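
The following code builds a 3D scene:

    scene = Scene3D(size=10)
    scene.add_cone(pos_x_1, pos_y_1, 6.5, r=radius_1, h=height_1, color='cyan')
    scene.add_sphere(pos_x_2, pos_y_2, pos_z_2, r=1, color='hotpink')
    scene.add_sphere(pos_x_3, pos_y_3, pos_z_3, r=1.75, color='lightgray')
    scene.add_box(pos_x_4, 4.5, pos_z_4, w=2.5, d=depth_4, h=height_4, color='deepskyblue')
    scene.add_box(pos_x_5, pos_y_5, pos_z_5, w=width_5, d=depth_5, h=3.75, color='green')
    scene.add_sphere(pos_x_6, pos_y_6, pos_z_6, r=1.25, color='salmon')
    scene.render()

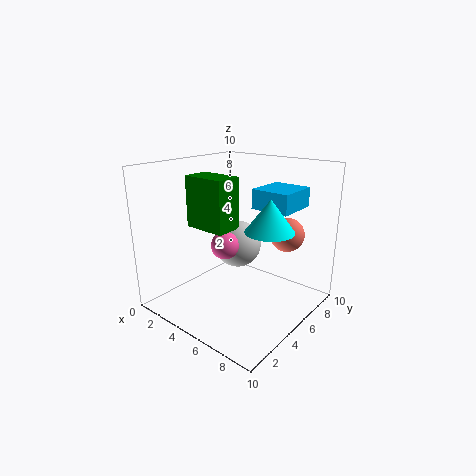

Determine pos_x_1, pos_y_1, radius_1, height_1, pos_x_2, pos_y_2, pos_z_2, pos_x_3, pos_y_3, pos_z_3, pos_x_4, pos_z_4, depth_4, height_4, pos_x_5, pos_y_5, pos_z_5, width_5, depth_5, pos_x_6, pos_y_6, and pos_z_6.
pos_x_1 = 8.25; pos_y_1 = 4; radius_1 = 1.5; height_1 = 2; pos_x_2 = 4; pos_y_2 = 4.75; pos_z_2 = 4.25; pos_x_3 = 3.75; pos_y_3 = 6.5; pos_z_3 = 3.75; pos_x_4 = 6.5; pos_z_4 = 7.5; depth_4 = 2.75; height_4 = 1.25; pos_x_5 = 1; pos_y_5 = 4; pos_z_5 = 5.25; width_5 = 3.25; depth_5 = 2; pos_x_6 = 7; pos_y_6 = 8.25; pos_z_6 = 4.75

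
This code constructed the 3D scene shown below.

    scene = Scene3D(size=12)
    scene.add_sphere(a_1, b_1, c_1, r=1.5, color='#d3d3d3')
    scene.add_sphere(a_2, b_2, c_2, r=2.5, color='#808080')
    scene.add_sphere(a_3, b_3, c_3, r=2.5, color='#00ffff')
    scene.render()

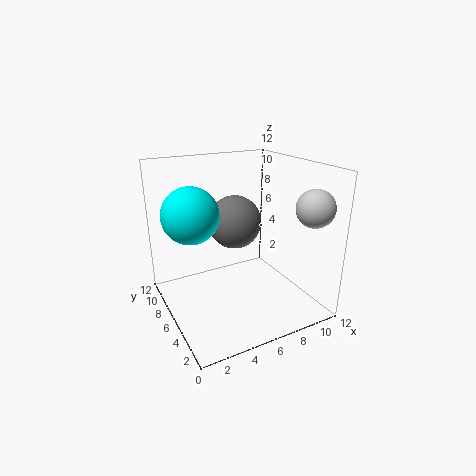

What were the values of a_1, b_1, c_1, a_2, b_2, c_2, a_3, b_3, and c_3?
a_1 = 10.5, b_1 = 2, c_1 = 9, a_2 = 7.5, b_2 = 9.5, c_2 = 6, a_3 = 3, b_3 = 9, c_3 = 7.5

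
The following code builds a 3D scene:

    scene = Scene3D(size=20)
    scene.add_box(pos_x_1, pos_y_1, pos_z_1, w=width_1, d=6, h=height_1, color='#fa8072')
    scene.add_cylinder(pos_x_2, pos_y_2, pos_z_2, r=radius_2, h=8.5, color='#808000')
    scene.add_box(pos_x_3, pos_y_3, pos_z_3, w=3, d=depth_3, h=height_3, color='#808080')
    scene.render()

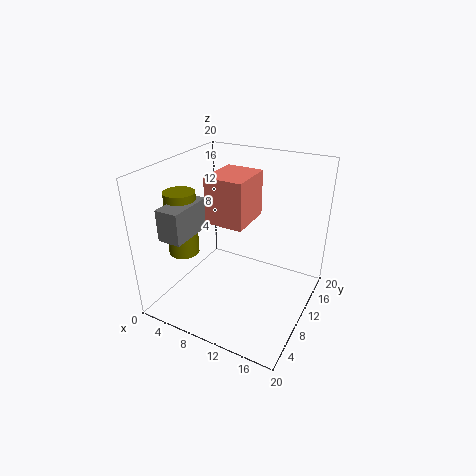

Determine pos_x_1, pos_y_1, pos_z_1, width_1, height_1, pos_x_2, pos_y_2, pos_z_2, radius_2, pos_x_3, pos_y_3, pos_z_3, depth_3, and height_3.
pos_x_1 = 7.5
pos_y_1 = 6
pos_z_1 = 13.5
width_1 = 5
height_1 = 6
pos_x_2 = 4.5
pos_y_2 = 5
pos_z_2 = 9
radius_2 = 2
pos_x_3 = 4
pos_y_3 = 1
pos_z_3 = 12.5
depth_3 = 6
height_3 = 4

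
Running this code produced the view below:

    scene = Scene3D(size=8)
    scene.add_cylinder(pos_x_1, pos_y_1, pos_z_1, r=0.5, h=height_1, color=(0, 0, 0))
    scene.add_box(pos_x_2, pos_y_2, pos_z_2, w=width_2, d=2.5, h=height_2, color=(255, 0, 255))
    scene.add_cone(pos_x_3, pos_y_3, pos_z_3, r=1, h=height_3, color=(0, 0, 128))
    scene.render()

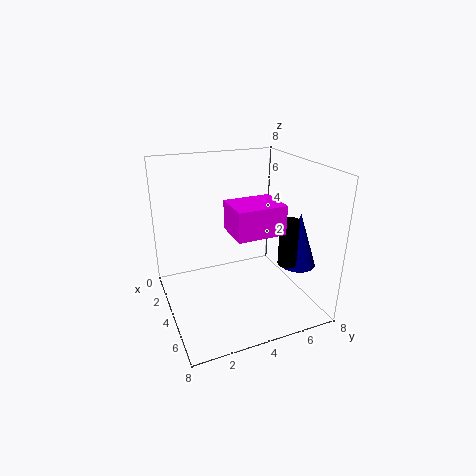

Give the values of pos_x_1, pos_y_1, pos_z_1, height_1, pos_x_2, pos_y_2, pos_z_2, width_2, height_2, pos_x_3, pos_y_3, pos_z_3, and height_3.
pos_x_1 = 6, pos_y_1 = 6, pos_z_1 = 3, height_1 = 2.5, pos_x_2 = 4.5, pos_y_2 = 3, pos_z_2 = 5, width_2 = 2, height_2 = 1.5, pos_x_3 = 5.5, pos_y_3 = 7, pos_z_3 = 2.5, height_3 = 3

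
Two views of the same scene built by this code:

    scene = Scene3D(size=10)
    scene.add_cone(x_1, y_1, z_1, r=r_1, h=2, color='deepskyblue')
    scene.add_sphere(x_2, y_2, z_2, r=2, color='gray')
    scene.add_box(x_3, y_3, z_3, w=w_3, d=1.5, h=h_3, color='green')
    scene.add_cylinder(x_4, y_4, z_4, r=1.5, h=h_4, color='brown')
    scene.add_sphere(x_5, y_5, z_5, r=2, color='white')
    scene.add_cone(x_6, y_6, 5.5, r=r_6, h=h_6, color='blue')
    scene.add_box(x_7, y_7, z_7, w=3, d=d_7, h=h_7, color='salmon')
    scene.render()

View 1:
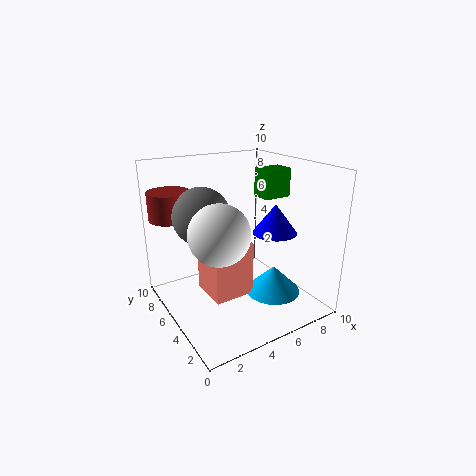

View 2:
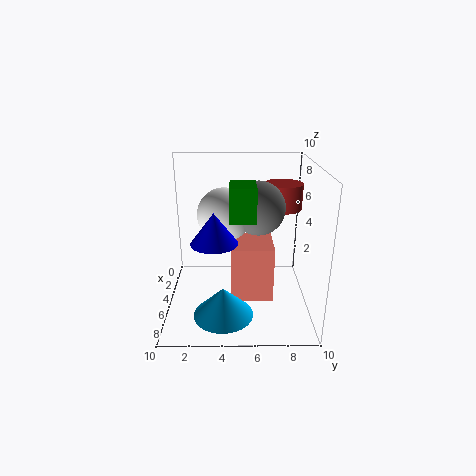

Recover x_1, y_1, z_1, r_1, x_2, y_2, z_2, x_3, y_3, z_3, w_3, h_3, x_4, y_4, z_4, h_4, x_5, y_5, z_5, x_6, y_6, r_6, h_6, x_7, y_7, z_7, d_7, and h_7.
x_1 = 7.5, y_1 = 4, z_1 = 0.5, r_1 = 2, x_2 = 3, y_2 = 6.5, z_2 = 6.5, x_3 = 7, y_3 = 4.5, z_3 = 7.5, w_3 = 2, h_3 = 2, x_4 = 1.5, y_4 = 8.5, z_4 = 6, h_4 = 2, x_5 = 3, y_5 = 4, z_5 = 6, x_6 = 7, y_6 = 3.5, r_6 = 1.5, h_6 = 2, x_7 = 3, y_7 = 4.5, z_7 = 0.5, d_7 = 3, h_7 = 4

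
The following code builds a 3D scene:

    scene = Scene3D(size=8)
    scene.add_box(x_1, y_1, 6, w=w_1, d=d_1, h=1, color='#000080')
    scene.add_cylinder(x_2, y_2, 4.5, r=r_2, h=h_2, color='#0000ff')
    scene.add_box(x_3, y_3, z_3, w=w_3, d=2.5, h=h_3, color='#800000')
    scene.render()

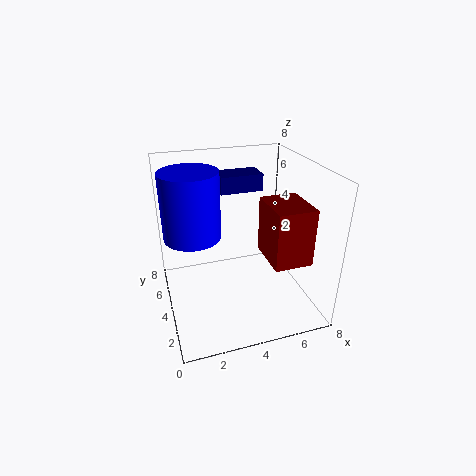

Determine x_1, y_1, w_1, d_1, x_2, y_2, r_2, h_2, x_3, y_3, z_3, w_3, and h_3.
x_1 = 3.5
y_1 = 5.5
w_1 = 2.5
d_1 = 1.5
x_2 = 1.5
y_2 = 4
r_2 = 1.5
h_2 = 3.5
x_3 = 5
y_3 = 1
z_3 = 3.5
w_3 = 2
h_3 = 3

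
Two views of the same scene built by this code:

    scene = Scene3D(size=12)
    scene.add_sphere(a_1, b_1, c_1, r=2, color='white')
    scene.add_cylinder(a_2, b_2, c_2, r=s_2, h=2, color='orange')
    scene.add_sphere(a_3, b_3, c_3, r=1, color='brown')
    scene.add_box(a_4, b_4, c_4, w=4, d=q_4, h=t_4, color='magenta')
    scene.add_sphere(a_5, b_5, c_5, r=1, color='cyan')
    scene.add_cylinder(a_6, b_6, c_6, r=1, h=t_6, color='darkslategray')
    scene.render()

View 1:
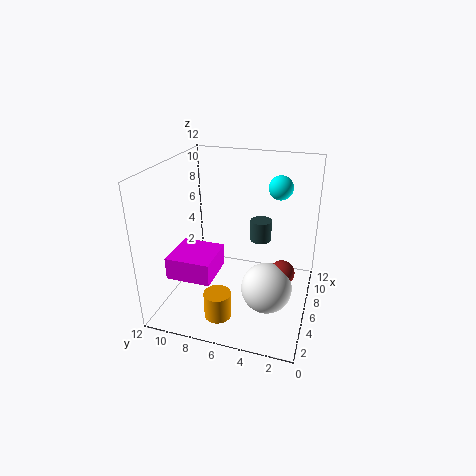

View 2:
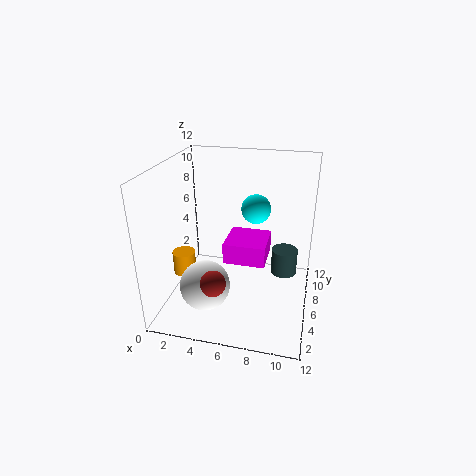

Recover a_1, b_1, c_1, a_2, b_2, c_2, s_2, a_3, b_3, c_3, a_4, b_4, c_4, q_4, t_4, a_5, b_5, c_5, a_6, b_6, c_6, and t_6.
a_1 = 4, b_1 = 3, c_1 = 3, a_2 = 1, b_2 = 6, c_2 = 2, s_2 = 1, a_3 = 5, b_3 = 2, c_3 = 4, a_4 = 4, b_4 = 8, c_4 = 2, q_4 = 4, t_4 = 2, a_5 = 8, b_5 = 3, c_5 = 10, a_6 = 10, b_6 = 5, c_6 = 4, t_6 = 2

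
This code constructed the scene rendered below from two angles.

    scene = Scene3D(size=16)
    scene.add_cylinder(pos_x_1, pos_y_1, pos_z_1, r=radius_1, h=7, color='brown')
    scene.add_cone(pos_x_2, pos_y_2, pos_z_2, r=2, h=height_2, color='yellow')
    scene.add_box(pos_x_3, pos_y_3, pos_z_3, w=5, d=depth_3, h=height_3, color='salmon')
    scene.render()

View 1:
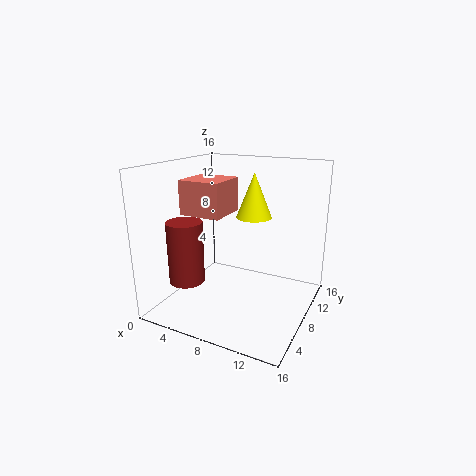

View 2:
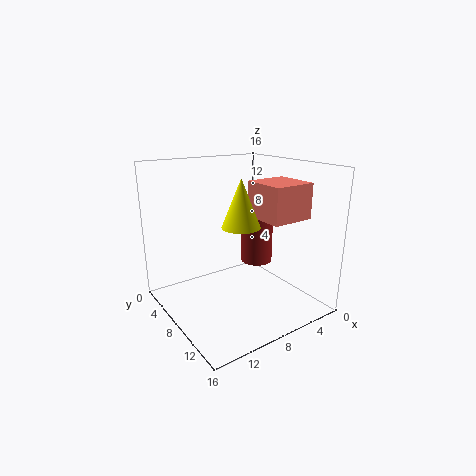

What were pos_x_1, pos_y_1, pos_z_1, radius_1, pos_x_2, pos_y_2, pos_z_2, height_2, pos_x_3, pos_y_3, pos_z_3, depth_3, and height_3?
pos_x_1 = 3, pos_y_1 = 5, pos_z_1 = 3, radius_1 = 2, pos_x_2 = 9, pos_y_2 = 10, pos_z_2 = 10, height_2 = 5, pos_x_3 = 1, pos_y_3 = 7, pos_z_3 = 10, depth_3 = 5, height_3 = 4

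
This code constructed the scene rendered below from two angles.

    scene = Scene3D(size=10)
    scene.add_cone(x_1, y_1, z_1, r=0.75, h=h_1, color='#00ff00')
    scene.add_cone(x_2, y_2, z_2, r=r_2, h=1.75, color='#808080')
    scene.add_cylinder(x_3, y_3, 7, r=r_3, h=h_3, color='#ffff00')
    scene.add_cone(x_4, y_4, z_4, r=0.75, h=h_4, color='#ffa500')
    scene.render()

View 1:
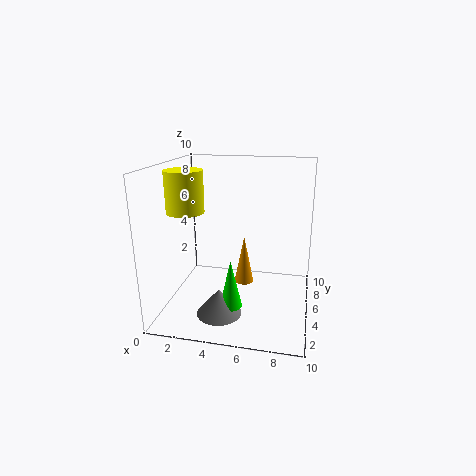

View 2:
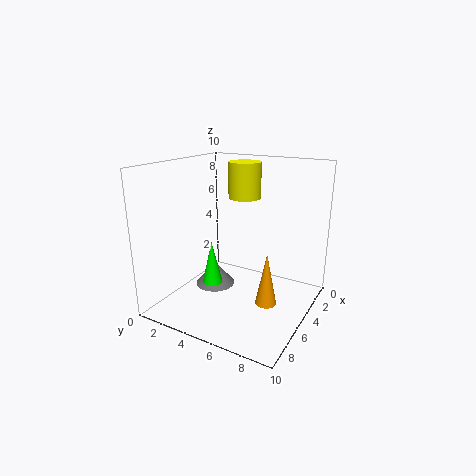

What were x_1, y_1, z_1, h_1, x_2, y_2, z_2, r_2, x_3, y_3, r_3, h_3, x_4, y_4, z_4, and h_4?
x_1 = 5; y_1 = 2.75; z_1 = 1; h_1 = 3.25; x_2 = 4.25; y_2 = 2.5; z_2 = 0.5; r_2 = 1.5; x_3 = 1.75; y_3 = 3.75; r_3 = 1.25; h_3 = 2.75; x_4 = 5; y_4 = 7.25; z_4 = 0.5; h_4 = 3.75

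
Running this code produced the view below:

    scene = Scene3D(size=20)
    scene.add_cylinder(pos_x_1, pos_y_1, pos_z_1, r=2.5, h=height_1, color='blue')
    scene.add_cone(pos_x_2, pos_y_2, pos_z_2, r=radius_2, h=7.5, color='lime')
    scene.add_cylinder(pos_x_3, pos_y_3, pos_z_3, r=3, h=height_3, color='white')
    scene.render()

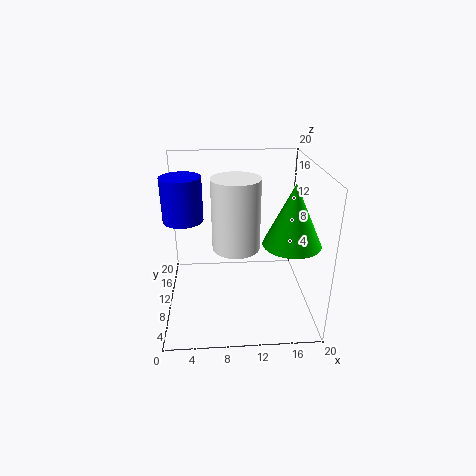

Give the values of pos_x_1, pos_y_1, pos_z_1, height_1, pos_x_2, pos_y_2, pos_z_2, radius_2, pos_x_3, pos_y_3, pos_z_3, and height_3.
pos_x_1 = 3, pos_y_1 = 7.5, pos_z_1 = 14, height_1 = 5.5, pos_x_2 = 16, pos_y_2 = 4, pos_z_2 = 12, radius_2 = 3.5, pos_x_3 = 9.5, pos_y_3 = 6.5, pos_z_3 = 10.5, height_3 = 9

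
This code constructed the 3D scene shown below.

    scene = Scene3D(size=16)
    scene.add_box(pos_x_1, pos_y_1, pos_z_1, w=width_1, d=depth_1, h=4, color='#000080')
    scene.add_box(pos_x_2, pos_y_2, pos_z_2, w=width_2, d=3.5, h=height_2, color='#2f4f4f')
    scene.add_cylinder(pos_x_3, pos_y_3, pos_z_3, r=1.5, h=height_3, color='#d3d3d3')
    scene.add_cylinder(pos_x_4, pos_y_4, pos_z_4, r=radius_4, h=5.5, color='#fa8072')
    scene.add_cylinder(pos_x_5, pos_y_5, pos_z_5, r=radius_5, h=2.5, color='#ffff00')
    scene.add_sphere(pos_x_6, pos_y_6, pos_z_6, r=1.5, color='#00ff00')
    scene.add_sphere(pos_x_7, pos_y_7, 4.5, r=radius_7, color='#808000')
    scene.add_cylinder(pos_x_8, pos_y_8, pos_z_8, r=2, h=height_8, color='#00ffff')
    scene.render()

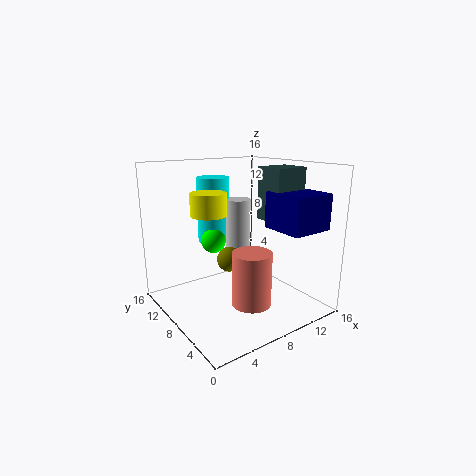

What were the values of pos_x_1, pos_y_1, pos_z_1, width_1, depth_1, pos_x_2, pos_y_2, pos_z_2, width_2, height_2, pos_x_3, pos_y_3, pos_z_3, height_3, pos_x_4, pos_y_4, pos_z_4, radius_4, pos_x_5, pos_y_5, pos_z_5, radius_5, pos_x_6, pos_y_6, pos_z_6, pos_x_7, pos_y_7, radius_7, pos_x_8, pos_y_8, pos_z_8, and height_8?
pos_x_1 = 11
pos_y_1 = 2
pos_z_1 = 9
width_1 = 5
depth_1 = 5
pos_x_2 = 11.5
pos_y_2 = 5.5
pos_z_2 = 9.5
width_2 = 4
height_2 = 6
pos_x_3 = 10.5
pos_y_3 = 11.5
pos_z_3 = 5.5
height_3 = 6
pos_x_4 = 6.5
pos_y_4 = 3.5
pos_z_4 = 2.5
radius_4 = 2
pos_x_5 = 5.5
pos_y_5 = 10
pos_z_5 = 10.5
radius_5 = 2
pos_x_6 = 7.5
pos_y_6 = 12.5
pos_z_6 = 6.5
pos_x_7 = 8.5
pos_y_7 = 10.5
radius_7 = 1.5
pos_x_8 = 8.5
pos_y_8 = 14
pos_z_8 = 6
height_8 = 8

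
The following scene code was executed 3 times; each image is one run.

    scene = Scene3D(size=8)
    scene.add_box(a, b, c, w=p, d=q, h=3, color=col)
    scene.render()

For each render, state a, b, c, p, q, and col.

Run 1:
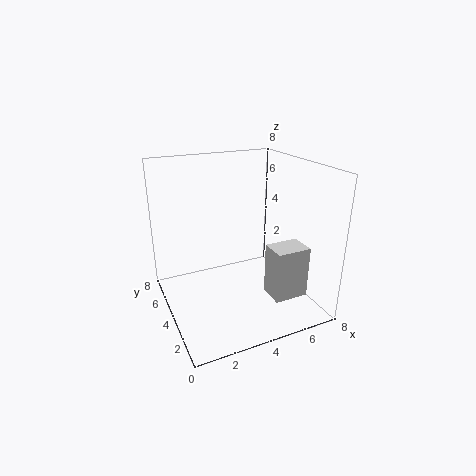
a = 5.5
b = 2
c = 0.5
p = 2
q = 1.5
col = 'lightgray'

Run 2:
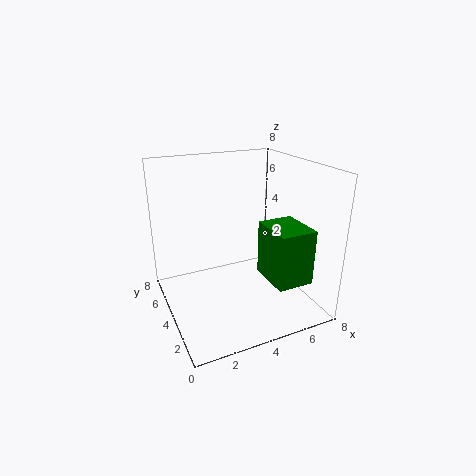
a = 5
b = 1
c = 2
p = 2
q = 2.5
col = 'green'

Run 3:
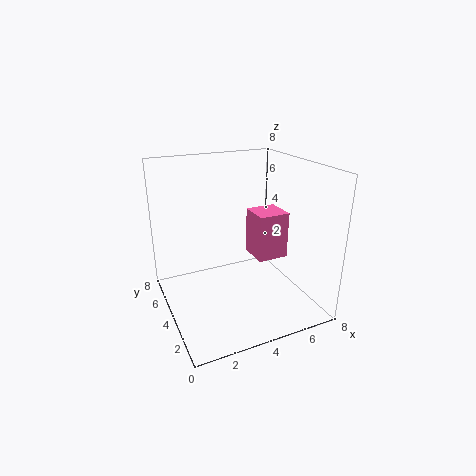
a = 6
b = 5
c = 1.5
p = 2
q = 2
col = 'hotpink'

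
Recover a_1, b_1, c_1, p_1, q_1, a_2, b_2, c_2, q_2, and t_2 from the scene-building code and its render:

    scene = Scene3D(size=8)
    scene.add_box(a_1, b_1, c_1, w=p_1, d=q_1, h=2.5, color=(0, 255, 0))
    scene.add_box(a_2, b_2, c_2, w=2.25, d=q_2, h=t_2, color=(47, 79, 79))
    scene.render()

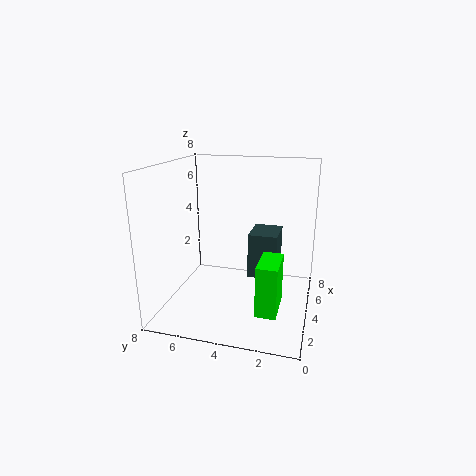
a_1 = 0.5; b_1 = 1.25; c_1 = 1.5; p_1 = 2; q_1 = 1; a_2 = 5.25; b_2 = 2; c_2 = 1; q_2 = 1.75; t_2 = 2.75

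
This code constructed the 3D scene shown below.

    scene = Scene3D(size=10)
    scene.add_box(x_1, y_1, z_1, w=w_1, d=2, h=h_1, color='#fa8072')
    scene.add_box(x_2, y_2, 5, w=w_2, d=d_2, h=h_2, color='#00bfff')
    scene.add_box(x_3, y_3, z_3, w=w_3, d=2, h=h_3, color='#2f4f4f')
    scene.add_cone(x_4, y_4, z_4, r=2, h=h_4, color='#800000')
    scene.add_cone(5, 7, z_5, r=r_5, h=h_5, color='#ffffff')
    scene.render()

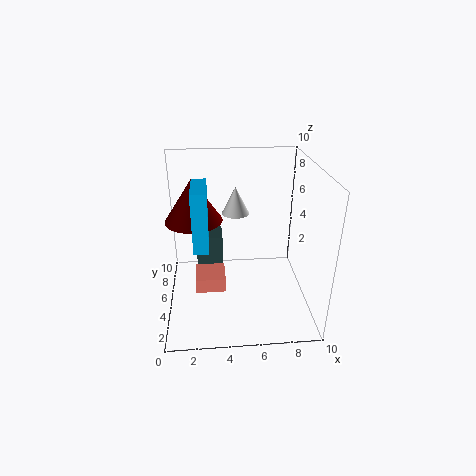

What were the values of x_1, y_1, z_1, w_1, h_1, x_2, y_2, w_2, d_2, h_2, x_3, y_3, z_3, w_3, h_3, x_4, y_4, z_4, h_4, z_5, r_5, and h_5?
x_1 = 2; y_1 = 3; z_1 = 2; w_1 = 2; h_1 = 1; x_2 = 2; y_2 = 3; w_2 = 1; d_2 = 3; h_2 = 4; x_3 = 2; y_3 = 7; z_3 = 1; w_3 = 2; h_3 = 3; x_4 = 2; y_4 = 6; z_4 = 6; h_4 = 3; z_5 = 6; r_5 = 1; h_5 = 2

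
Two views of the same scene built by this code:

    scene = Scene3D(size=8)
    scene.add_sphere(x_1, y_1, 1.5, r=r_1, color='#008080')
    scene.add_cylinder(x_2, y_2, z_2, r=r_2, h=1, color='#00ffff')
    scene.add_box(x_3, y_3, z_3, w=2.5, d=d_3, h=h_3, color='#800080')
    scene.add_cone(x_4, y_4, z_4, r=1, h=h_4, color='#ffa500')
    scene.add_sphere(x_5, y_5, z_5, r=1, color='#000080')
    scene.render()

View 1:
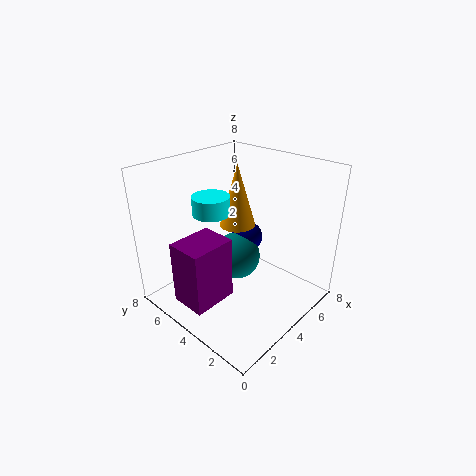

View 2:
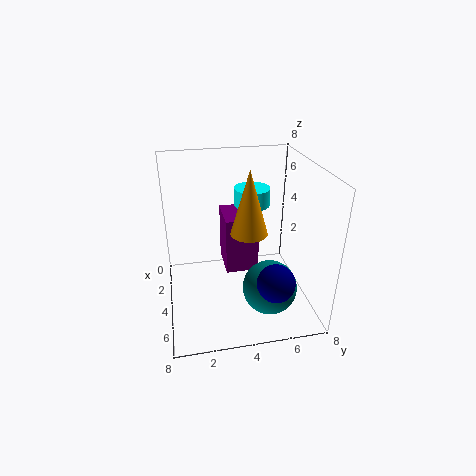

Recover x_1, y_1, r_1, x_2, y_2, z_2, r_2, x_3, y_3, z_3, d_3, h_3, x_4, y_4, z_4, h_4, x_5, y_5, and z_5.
x_1 = 5.5
y_1 = 5.5
r_1 = 1.5
x_2 = 3
y_2 = 5
z_2 = 5.5
r_2 = 1
x_3 = 0.5
y_3 = 3.5
z_3 = 1
d_3 = 2
h_3 = 3.5
x_4 = 4.5
y_4 = 4.5
z_4 = 4.5
h_4 = 3.5
x_5 = 6.5
y_5 = 5.5
z_5 = 2.5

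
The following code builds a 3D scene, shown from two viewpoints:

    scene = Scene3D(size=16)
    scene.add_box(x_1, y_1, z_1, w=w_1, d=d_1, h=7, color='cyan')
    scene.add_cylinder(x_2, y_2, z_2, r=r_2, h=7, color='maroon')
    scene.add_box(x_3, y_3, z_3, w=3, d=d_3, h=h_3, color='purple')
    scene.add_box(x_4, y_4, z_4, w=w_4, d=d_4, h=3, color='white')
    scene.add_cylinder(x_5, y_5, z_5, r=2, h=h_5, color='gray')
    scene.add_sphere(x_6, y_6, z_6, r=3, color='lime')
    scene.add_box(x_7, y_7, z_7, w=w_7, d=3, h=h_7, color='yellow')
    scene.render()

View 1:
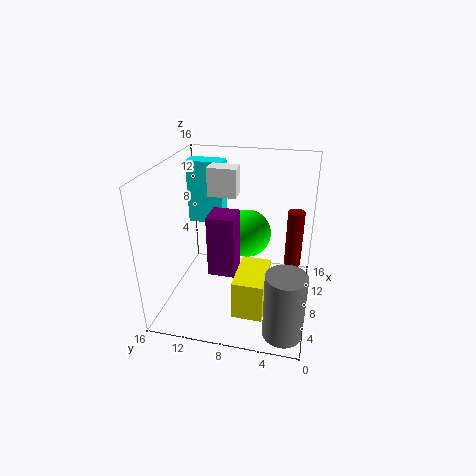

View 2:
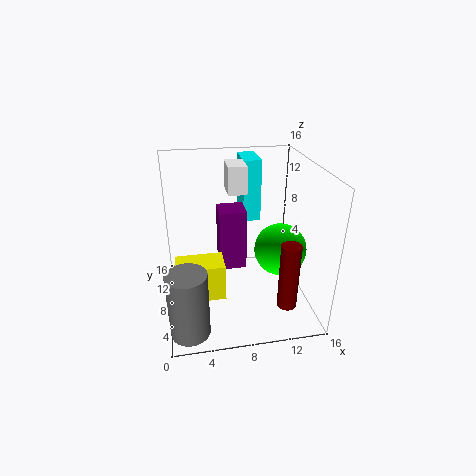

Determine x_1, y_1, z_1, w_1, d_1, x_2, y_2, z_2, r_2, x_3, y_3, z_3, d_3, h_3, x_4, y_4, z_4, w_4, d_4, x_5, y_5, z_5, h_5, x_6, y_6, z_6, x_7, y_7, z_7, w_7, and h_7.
x_1 = 9, y_1 = 10, z_1 = 9, w_1 = 2, d_1 = 4, x_2 = 12, y_2 = 2, z_2 = 3, r_2 = 1, x_3 = 6, y_3 = 8, z_3 = 4, d_3 = 3, h_3 = 7, x_4 = 7, y_4 = 8, z_4 = 13, w_4 = 2, d_4 = 3, x_5 = 2, y_5 = 2, z_5 = 1, h_5 = 7, x_6 = 13, y_6 = 8, z_6 = 6, x_7 = 1, y_7 = 4, z_7 = 3, w_7 = 5, h_7 = 4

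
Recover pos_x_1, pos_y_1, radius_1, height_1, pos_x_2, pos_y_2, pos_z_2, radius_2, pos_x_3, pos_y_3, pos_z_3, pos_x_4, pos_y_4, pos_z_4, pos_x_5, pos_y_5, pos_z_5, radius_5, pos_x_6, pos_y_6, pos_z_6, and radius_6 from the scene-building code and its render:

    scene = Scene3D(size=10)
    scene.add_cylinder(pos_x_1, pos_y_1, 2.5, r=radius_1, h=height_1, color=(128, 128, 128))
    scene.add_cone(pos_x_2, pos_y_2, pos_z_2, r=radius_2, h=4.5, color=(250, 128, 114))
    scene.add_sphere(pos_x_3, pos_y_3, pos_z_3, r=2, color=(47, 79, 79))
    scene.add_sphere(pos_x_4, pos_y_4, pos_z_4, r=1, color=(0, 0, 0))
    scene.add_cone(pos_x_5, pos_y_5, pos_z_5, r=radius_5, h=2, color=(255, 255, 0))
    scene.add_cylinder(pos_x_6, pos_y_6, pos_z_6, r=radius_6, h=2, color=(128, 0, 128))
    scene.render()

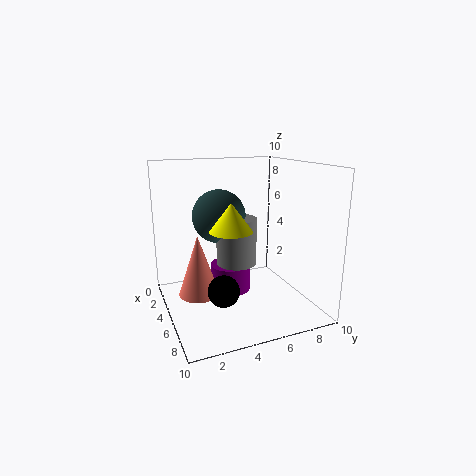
pos_x_1 = 3.5
pos_y_1 = 5.5
radius_1 = 1.5
height_1 = 3.5
pos_x_2 = 3.5
pos_y_2 = 2.5
pos_z_2 = 0.5
radius_2 = 1.5
pos_x_3 = 2.5
pos_y_3 = 4.5
pos_z_3 = 6
pos_x_4 = 7.5
pos_y_4 = 3
pos_z_4 = 2.5
pos_x_5 = 5
pos_y_5 = 4.5
pos_z_5 = 5.5
radius_5 = 1.5
pos_x_6 = 3.5
pos_y_6 = 5
pos_z_6 = 0.5
radius_6 = 1.5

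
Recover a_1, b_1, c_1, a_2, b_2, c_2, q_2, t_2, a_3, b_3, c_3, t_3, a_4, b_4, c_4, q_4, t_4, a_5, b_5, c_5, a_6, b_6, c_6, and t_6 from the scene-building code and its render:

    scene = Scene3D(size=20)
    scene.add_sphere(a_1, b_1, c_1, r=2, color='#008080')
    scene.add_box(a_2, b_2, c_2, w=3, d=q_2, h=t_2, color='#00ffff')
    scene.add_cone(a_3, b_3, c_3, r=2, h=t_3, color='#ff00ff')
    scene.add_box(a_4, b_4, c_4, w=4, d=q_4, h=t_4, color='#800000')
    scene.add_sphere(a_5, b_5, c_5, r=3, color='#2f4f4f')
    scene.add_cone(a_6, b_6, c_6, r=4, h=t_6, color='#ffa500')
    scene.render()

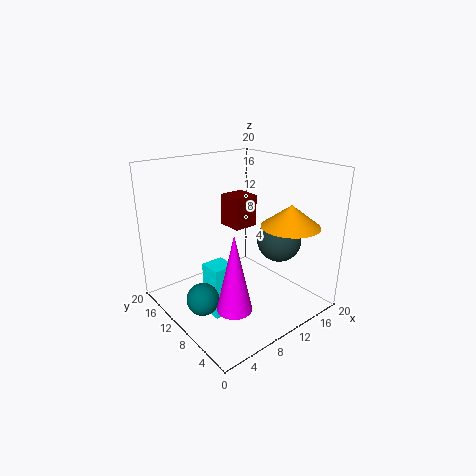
a_1 = 2
b_1 = 7
c_1 = 5
a_2 = 4
b_2 = 7
c_2 = 1
q_2 = 3
t_2 = 7
a_3 = 3
b_3 = 2
c_3 = 6
t_3 = 9
a_4 = 13
b_4 = 14
c_4 = 9
q_4 = 4
t_4 = 5
a_5 = 14
b_5 = 6
c_5 = 10
a_6 = 15
b_6 = 5
c_6 = 12
t_6 = 3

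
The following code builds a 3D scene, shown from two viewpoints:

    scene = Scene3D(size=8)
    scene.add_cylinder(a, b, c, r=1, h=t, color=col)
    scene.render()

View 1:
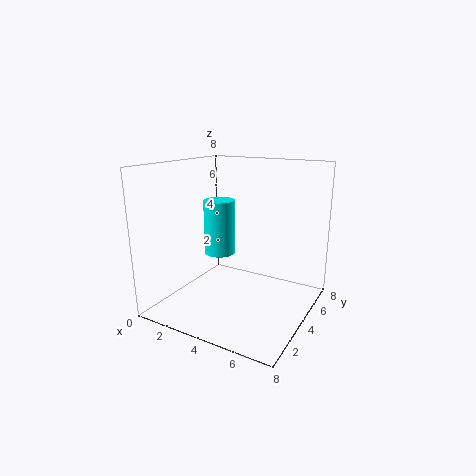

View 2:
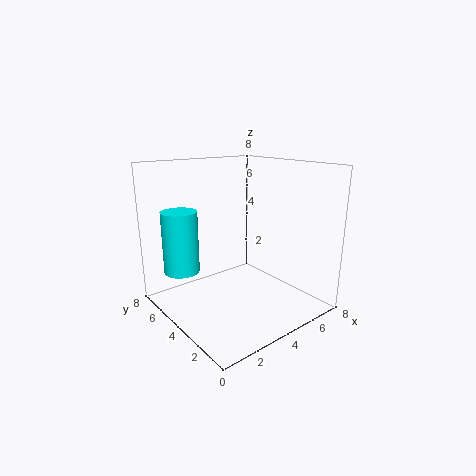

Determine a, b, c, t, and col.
a = 1.5
b = 6
c = 2
t = 3.5
col = 'cyan'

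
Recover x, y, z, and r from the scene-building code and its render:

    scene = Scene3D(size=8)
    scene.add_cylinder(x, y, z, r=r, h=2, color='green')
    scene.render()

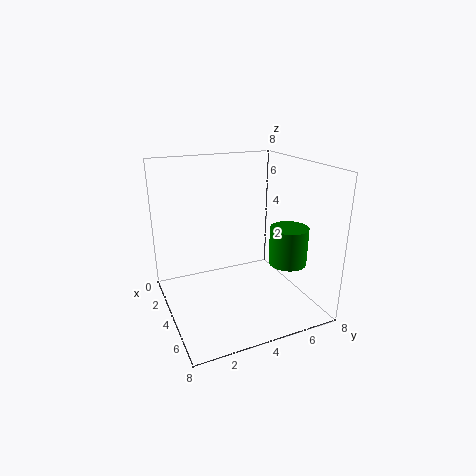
x = 6
y = 6
z = 3
r = 1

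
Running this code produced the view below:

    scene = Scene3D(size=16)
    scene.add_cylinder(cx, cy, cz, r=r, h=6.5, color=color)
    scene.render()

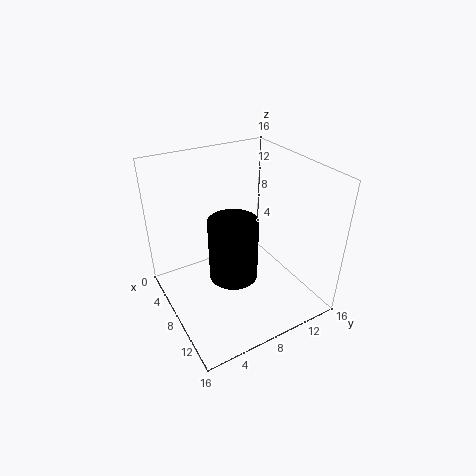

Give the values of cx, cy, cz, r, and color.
cx = 10.5
cy = 6
cz = 5.5
r = 2.5
color = 'black'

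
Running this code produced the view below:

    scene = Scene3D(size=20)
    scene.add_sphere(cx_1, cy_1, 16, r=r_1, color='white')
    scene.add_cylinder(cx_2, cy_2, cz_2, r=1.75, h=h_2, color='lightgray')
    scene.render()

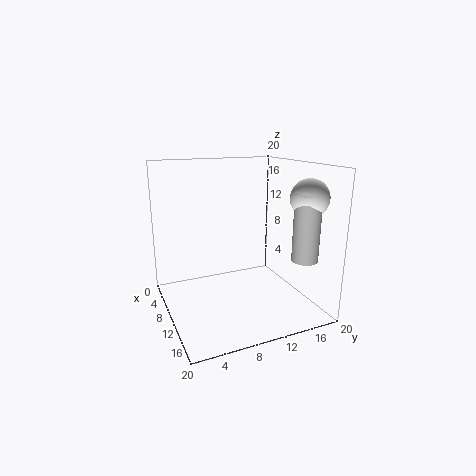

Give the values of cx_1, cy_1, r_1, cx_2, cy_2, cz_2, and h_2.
cx_1 = 15.5, cy_1 = 17.5, r_1 = 2.5, cx_2 = 16, cy_2 = 17, cz_2 = 7.75, h_2 = 9.25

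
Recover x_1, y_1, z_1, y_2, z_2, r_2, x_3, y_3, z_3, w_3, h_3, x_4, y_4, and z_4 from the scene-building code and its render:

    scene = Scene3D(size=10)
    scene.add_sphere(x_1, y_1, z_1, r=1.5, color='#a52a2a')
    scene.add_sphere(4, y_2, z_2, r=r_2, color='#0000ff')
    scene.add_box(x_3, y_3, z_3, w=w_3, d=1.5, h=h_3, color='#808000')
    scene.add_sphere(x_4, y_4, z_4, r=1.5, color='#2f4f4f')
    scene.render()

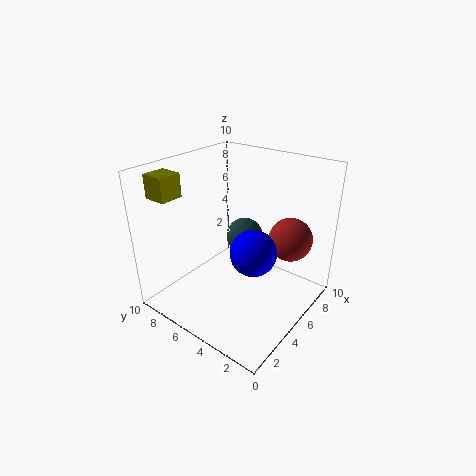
x_1 = 7, y_1 = 2, z_1 = 5, y_2 = 3, z_2 = 5, r_2 = 1.5, x_3 = 0.5, y_3 = 7, z_3 = 8.5, w_3 = 1.5, h_3 = 1.5, x_4 = 8.5, y_4 = 7, z_4 = 3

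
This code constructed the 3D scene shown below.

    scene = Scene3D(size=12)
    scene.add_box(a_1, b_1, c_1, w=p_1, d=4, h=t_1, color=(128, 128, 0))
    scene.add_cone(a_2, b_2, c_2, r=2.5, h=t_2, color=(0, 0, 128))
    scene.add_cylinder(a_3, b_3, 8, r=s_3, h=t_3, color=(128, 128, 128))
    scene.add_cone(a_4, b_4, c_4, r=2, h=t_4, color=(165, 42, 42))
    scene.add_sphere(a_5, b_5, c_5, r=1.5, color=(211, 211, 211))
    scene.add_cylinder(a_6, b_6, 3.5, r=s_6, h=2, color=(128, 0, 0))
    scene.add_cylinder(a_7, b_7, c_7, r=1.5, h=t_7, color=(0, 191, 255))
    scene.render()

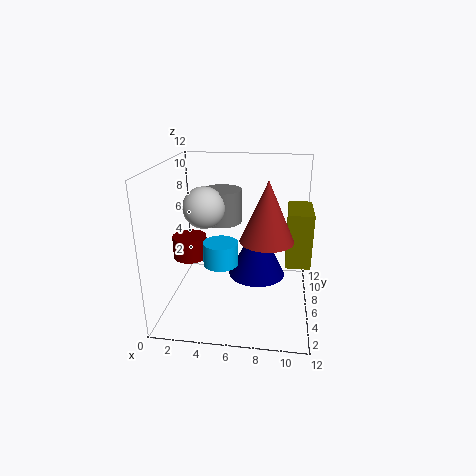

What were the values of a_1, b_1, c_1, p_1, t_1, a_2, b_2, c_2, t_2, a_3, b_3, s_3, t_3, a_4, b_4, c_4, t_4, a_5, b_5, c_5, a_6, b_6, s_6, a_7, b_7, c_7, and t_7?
a_1 = 10; b_1 = 5; c_1 = 4; p_1 = 2; t_1 = 4.5; a_2 = 7.5; b_2 = 7.5; c_2 = 2; t_2 = 5; a_3 = 5; b_3 = 4.5; s_3 = 1.5; t_3 = 2.5; a_4 = 8.5; b_4 = 3.5; c_4 = 7; t_4 = 4.5; a_5 = 4; b_5 = 3; c_5 = 9.5; a_6 = 1.5; b_6 = 7; s_6 = 1.5; a_7 = 4.5; b_7 = 6; c_7 = 3.5; t_7 = 2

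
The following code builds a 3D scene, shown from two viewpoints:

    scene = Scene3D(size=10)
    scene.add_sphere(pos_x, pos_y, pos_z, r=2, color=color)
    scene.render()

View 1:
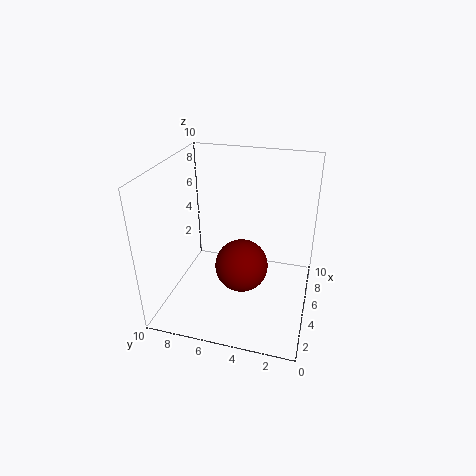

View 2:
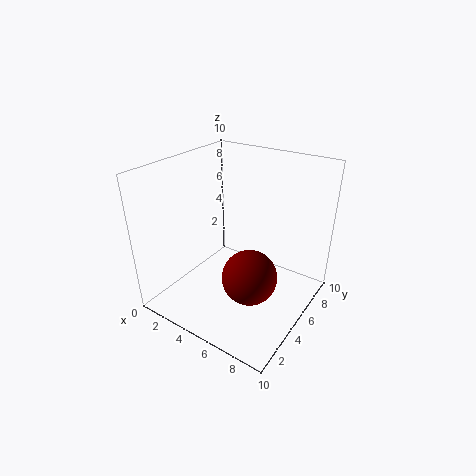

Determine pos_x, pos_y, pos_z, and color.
pos_x = 6, pos_y = 5, pos_z = 2, color = 'maroon'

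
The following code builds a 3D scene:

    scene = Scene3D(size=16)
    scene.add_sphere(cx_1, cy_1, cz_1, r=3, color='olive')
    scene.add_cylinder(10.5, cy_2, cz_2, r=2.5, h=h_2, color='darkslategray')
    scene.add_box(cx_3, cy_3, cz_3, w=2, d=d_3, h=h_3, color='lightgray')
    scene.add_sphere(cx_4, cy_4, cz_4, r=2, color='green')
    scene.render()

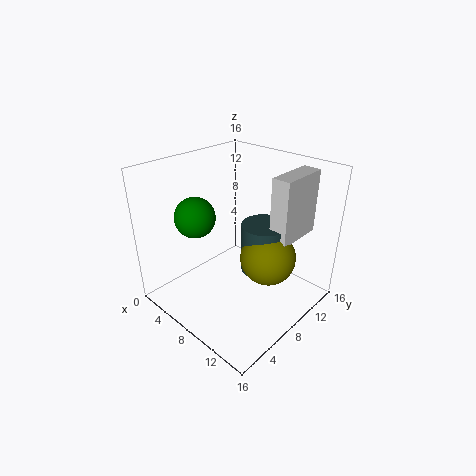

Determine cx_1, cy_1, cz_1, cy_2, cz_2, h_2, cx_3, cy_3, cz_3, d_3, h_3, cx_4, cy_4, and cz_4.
cx_1 = 11.5; cy_1 = 9; cz_1 = 6.5; cy_2 = 9.5; cz_2 = 4.5; h_2 = 5.5; cx_3 = 11.5; cy_3 = 9; cz_3 = 8.5; d_3 = 5.5; h_3 = 7; cx_4 = 7; cy_4 = 3; cz_4 = 12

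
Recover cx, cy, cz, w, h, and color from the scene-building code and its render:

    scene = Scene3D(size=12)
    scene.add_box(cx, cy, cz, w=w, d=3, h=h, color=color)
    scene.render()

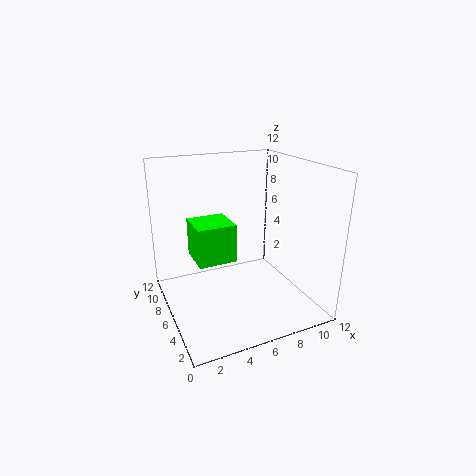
cx = 2; cy = 4; cz = 5; w = 3; h = 3; color = 'lime'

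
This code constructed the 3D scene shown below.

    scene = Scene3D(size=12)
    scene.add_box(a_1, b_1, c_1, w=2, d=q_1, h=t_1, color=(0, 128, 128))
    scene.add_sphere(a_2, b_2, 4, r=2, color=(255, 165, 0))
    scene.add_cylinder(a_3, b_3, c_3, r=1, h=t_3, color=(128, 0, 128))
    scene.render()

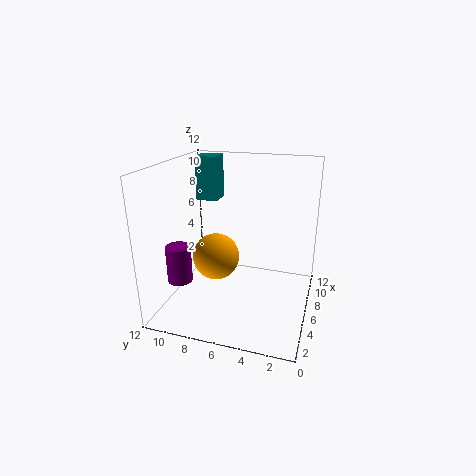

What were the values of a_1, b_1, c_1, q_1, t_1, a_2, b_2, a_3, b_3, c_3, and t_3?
a_1 = 9
b_1 = 9
c_1 = 8
q_1 = 2
t_1 = 4
a_2 = 6
b_2 = 8
a_3 = 3
b_3 = 10
c_3 = 3
t_3 = 3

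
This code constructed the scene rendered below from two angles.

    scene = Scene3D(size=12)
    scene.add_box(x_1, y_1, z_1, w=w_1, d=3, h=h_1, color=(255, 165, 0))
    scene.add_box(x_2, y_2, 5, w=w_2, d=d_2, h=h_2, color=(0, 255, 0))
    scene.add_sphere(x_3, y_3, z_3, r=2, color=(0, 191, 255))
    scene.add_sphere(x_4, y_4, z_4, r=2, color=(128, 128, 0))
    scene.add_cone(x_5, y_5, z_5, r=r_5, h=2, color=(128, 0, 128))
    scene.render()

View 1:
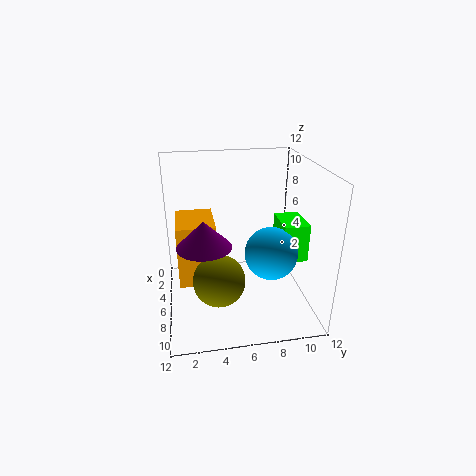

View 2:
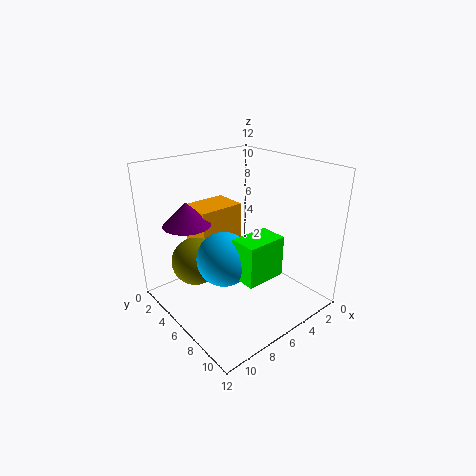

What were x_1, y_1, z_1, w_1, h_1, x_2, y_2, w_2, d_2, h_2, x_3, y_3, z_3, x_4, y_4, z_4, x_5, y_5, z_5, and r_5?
x_1 = 4; y_1 = 1; z_1 = 3; w_1 = 4; h_1 = 5; x_2 = 6; y_2 = 9; w_2 = 3; d_2 = 2; h_2 = 3; x_3 = 9; y_3 = 8; z_3 = 6; x_4 = 9; y_4 = 4; z_4 = 4; x_5 = 9; y_5 = 3; z_5 = 7; r_5 = 2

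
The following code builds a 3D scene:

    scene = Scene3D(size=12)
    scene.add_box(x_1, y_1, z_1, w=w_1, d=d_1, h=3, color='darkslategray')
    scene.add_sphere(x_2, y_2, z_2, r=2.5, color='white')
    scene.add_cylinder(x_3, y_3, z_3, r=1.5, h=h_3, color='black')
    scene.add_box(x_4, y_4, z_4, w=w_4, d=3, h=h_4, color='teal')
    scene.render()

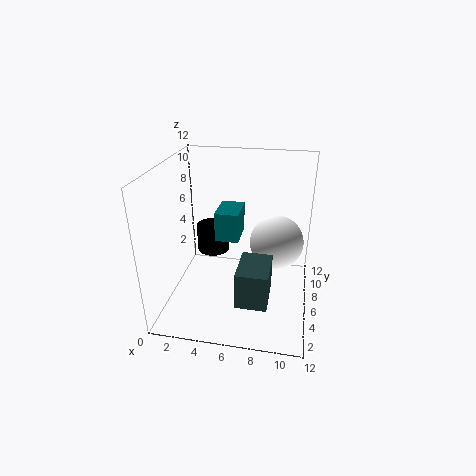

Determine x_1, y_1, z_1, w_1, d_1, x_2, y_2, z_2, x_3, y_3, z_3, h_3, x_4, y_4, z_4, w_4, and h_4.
x_1 = 6.5; y_1 = 2; z_1 = 2; w_1 = 2.5; d_1 = 3.5; x_2 = 9; y_2 = 9.5; z_2 = 4; x_3 = 3; y_3 = 9; z_3 = 3; h_3 = 2.5; x_4 = 4; y_4 = 6; z_4 = 5.5; w_4 = 2; h_4 = 2.5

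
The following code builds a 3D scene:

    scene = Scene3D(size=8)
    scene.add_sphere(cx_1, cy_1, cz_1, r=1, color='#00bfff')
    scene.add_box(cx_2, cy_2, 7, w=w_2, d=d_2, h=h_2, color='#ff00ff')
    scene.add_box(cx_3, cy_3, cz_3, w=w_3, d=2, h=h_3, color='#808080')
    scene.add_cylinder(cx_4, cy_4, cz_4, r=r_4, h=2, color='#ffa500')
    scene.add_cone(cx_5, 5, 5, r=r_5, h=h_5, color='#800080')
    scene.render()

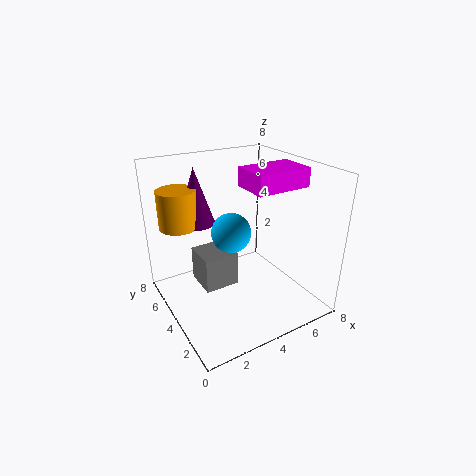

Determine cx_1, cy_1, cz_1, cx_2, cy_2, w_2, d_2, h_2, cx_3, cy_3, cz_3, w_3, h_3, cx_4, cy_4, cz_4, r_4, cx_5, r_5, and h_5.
cx_1 = 3; cy_1 = 3; cz_1 = 5; cx_2 = 4; cy_2 = 2; w_2 = 3; d_2 = 2; h_2 = 1; cx_3 = 2; cy_3 = 4; cz_3 = 1; w_3 = 2; h_3 = 2; cx_4 = 1; cy_4 = 5; cz_4 = 5; r_4 = 1; cx_5 = 2; r_5 = 1; h_5 = 3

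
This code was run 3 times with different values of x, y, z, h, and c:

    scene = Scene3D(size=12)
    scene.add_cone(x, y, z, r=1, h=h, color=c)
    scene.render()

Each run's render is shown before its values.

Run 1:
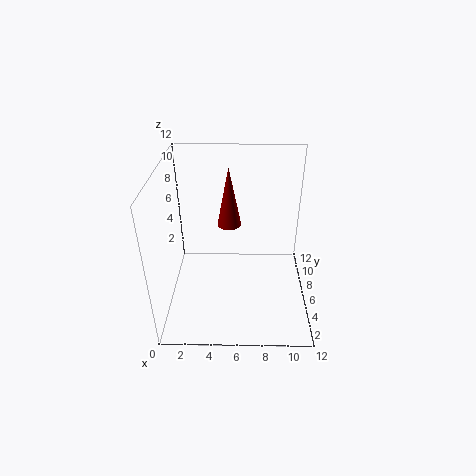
x = 5.25; y = 7; z = 6.75; h = 5; c = 'maroon'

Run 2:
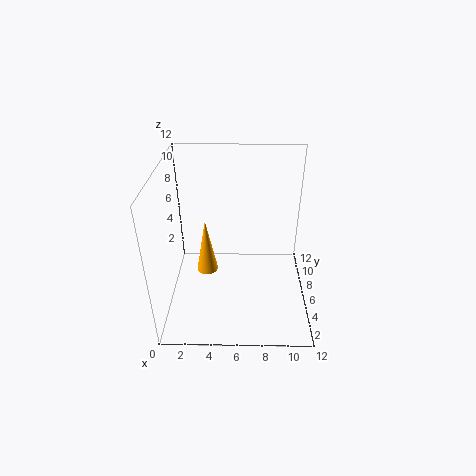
x = 3; y = 8.25; z = 1; h = 5.25; c = 'orange'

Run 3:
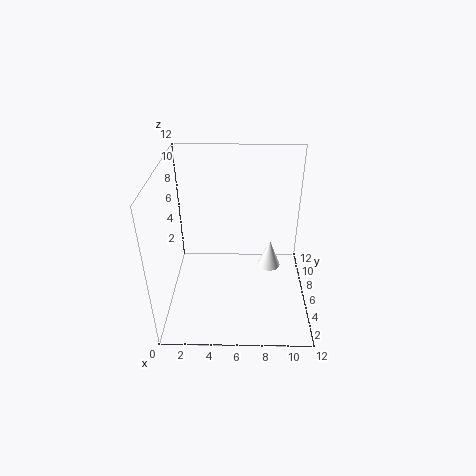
x = 8.75; y = 6.75; z = 2.75; h = 2.5; c = 'white'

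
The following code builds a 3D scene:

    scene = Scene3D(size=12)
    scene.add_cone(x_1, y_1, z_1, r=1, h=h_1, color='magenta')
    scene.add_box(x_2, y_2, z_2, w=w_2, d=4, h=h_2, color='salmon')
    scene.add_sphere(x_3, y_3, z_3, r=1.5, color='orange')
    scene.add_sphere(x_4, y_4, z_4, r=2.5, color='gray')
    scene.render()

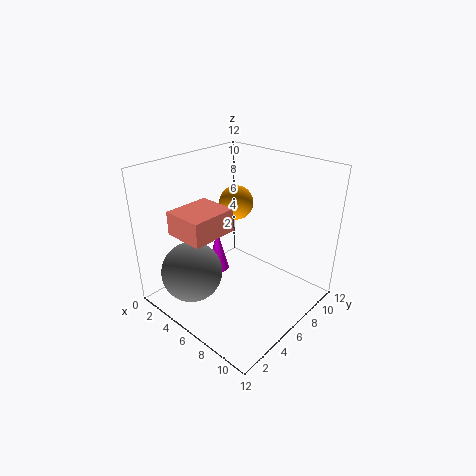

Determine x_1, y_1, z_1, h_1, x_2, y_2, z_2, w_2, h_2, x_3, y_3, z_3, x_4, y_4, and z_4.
x_1 = 3
y_1 = 6.5
z_1 = 1.5
h_1 = 4
x_2 = 2
y_2 = 2
z_2 = 6.5
w_2 = 3.5
h_2 = 2
x_3 = 4
y_3 = 8
z_3 = 8
x_4 = 4
y_4 = 2.5
z_4 = 3.5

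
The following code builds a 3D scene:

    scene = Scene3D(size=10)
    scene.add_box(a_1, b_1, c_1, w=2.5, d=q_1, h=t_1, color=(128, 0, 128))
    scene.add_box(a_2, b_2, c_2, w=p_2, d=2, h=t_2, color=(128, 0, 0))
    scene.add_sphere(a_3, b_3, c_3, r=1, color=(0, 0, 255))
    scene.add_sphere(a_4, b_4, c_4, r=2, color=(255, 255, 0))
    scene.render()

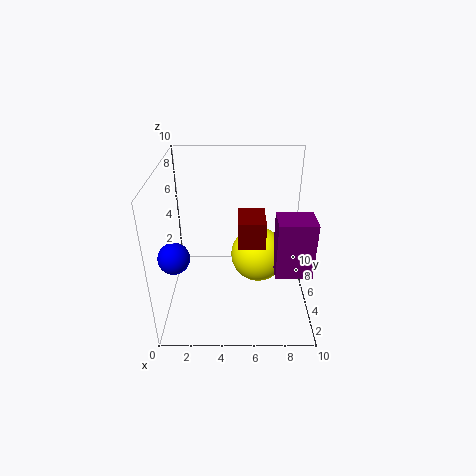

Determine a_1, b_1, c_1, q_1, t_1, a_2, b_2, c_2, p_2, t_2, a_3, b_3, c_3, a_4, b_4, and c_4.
a_1 = 7.5; b_1 = 3; c_1 = 3; q_1 = 2; t_1 = 4; a_2 = 5; b_2 = 0.5; c_2 = 7; p_2 = 1.5; t_2 = 1.5; a_3 = 1; b_3 = 2.5; c_3 = 5; a_4 = 6.5; b_4 = 6; c_4 = 3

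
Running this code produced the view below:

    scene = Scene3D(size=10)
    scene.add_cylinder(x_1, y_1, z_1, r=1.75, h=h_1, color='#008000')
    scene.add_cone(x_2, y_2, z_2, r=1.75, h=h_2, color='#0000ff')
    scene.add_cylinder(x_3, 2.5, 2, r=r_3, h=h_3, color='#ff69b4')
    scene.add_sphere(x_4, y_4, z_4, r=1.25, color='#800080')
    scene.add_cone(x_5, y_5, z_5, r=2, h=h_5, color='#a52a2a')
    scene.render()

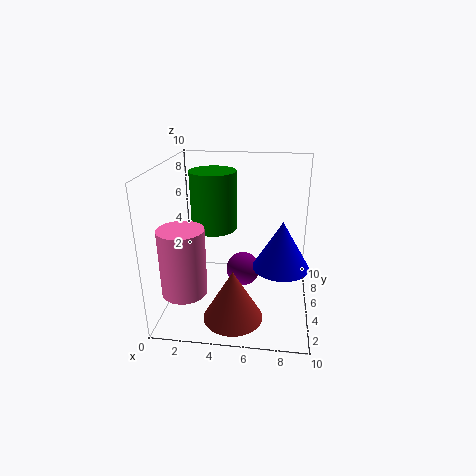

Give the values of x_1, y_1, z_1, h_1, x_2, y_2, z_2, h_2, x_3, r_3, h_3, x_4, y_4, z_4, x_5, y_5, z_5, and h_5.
x_1 = 2.75; y_1 = 7.75; z_1 = 4.5; h_1 = 4.5; x_2 = 8; y_2 = 2.75; z_2 = 4.25; h_2 = 3; x_3 = 1.75; r_3 = 1.5; h_3 = 4.5; x_4 = 5.25; y_4 = 6; z_4 = 2; x_5 = 5; y_5 = 2.5; z_5 = 0.25; h_5 = 3.5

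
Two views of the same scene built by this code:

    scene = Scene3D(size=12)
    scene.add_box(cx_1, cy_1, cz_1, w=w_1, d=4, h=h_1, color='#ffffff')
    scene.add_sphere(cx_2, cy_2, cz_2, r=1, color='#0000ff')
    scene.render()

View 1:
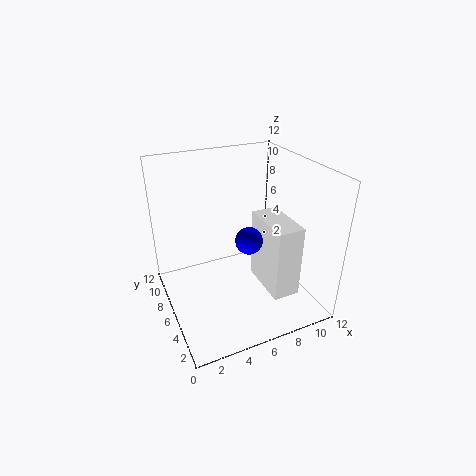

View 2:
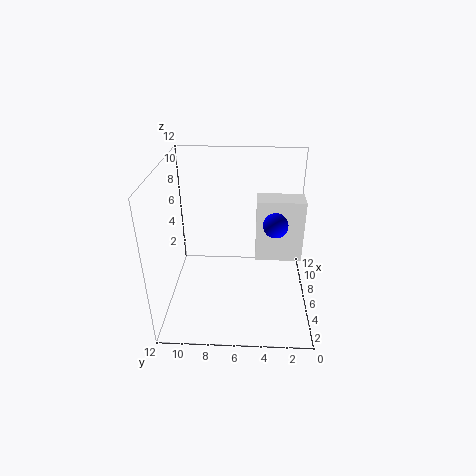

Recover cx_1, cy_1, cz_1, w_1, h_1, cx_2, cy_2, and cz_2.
cx_1 = 6.5; cy_1 = 0.5; cz_1 = 3.5; w_1 = 2; h_1 = 5.5; cx_2 = 5.5; cy_2 = 3; cz_2 = 7.5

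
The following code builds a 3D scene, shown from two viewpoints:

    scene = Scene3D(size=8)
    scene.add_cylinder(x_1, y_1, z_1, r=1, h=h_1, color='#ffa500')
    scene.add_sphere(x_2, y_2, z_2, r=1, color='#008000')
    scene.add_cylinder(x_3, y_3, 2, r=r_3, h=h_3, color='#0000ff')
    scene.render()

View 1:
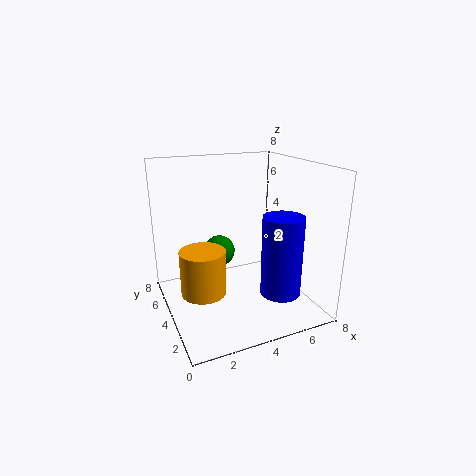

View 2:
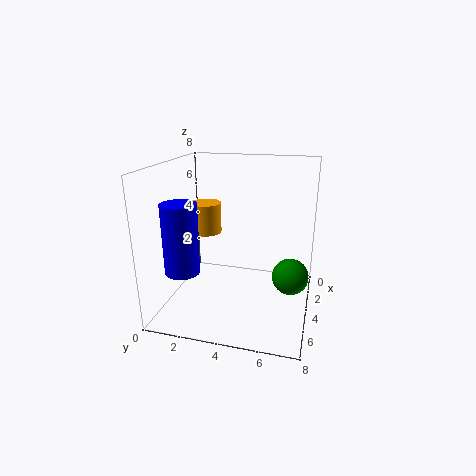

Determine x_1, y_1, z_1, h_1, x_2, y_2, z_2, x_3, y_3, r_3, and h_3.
x_1 = 1; y_1 = 1; z_1 = 3; h_1 = 2; x_2 = 4; y_2 = 7; z_2 = 2; x_3 = 5; y_3 = 1; r_3 = 1; h_3 = 4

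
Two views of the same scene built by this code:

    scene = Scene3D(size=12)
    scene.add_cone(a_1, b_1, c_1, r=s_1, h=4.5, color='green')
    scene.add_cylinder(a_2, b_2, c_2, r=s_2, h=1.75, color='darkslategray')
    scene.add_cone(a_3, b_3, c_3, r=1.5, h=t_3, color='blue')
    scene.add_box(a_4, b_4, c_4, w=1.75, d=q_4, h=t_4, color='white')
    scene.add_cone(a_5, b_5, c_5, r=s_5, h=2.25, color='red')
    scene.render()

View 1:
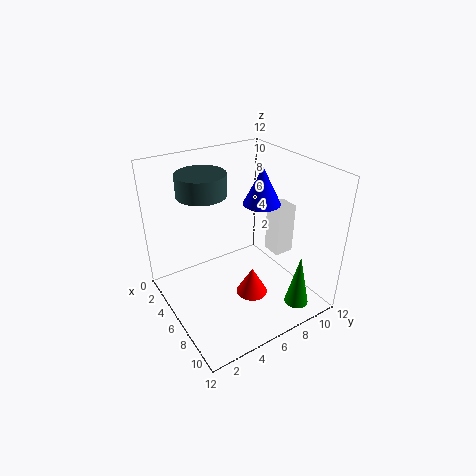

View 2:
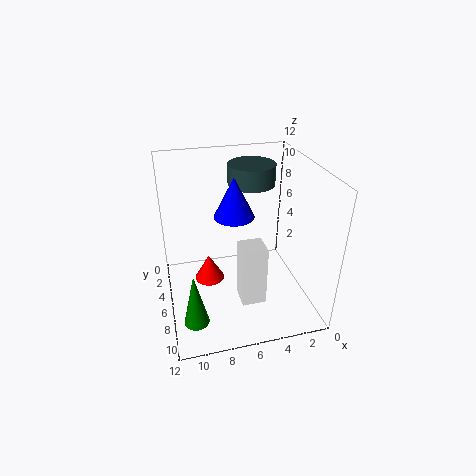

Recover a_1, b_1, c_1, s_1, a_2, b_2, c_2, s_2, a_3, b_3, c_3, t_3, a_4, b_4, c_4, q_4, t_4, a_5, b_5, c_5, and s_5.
a_1 = 10.25; b_1 = 9.25; c_1 = 0.75; s_1 = 1; a_2 = 4.25; b_2 = 3.75; c_2 = 9.75; s_2 = 2; a_3 = 6.75; b_3 = 7.75; c_3 = 9; t_3 = 3; a_4 = 5.25; b_4 = 9.5; c_4 = 3.5; q_4 = 1.75; t_4 = 4.5; a_5 = 8.5; b_5 = 5.75; c_5 = 2.25; s_5 = 1.25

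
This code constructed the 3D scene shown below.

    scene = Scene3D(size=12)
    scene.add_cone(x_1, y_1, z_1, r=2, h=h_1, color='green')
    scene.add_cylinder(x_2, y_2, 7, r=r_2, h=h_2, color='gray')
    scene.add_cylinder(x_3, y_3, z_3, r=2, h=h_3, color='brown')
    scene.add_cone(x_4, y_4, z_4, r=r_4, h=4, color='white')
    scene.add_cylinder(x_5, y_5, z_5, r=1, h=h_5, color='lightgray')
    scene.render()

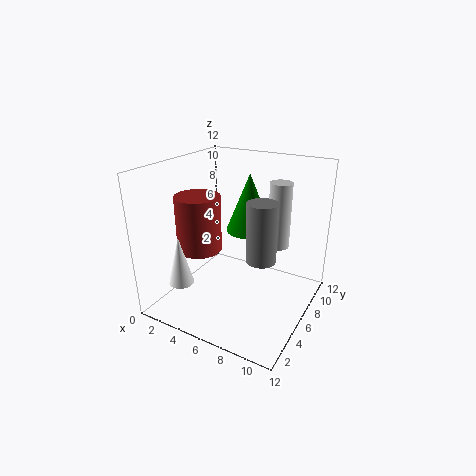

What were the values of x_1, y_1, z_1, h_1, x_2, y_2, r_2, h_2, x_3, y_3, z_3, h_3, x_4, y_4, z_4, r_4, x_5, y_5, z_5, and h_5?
x_1 = 6
y_1 = 8
z_1 = 6
h_1 = 5
x_2 = 10
y_2 = 2
r_2 = 1
h_2 = 4
x_3 = 2
y_3 = 6
z_3 = 4
h_3 = 5
x_4 = 3
y_4 = 2
z_4 = 3
r_4 = 1
x_5 = 8
y_5 = 10
z_5 = 4
h_5 = 6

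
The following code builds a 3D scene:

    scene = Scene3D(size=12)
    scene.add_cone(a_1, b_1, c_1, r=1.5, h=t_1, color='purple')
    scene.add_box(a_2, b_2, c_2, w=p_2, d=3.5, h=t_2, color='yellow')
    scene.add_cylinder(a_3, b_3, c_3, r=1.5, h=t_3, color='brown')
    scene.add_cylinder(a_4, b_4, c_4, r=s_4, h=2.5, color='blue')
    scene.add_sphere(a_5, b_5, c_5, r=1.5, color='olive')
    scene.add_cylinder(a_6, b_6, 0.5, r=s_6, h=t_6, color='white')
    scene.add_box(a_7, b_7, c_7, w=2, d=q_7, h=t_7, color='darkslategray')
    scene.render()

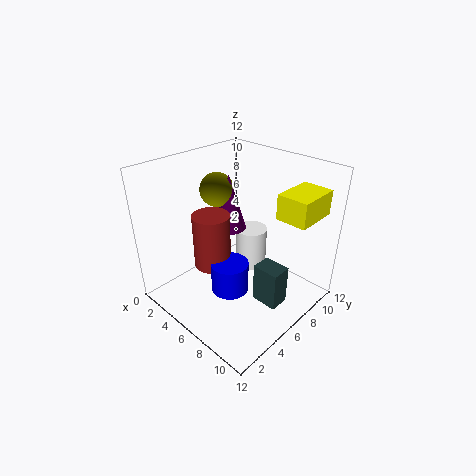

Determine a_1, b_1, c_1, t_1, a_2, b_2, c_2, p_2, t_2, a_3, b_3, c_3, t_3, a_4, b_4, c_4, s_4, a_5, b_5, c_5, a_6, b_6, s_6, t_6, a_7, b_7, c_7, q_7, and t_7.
a_1 = 3.5; b_1 = 7.5; c_1 = 5.5; t_1 = 5; a_2 = 9; b_2 = 7; c_2 = 8.5; p_2 = 2.5; t_2 = 2; a_3 = 5; b_3 = 4; c_3 = 4; t_3 = 4.5; a_4 = 7; b_4 = 4; c_4 = 2.5; s_4 = 1.5; a_5 = 2.5; b_5 = 7; c_5 = 9; a_6 = 4; b_6 = 10; s_6 = 1.5; t_6 = 4; a_7 = 9.5; b_7 = 4; c_7 = 3; q_7 = 1.5; t_7 = 3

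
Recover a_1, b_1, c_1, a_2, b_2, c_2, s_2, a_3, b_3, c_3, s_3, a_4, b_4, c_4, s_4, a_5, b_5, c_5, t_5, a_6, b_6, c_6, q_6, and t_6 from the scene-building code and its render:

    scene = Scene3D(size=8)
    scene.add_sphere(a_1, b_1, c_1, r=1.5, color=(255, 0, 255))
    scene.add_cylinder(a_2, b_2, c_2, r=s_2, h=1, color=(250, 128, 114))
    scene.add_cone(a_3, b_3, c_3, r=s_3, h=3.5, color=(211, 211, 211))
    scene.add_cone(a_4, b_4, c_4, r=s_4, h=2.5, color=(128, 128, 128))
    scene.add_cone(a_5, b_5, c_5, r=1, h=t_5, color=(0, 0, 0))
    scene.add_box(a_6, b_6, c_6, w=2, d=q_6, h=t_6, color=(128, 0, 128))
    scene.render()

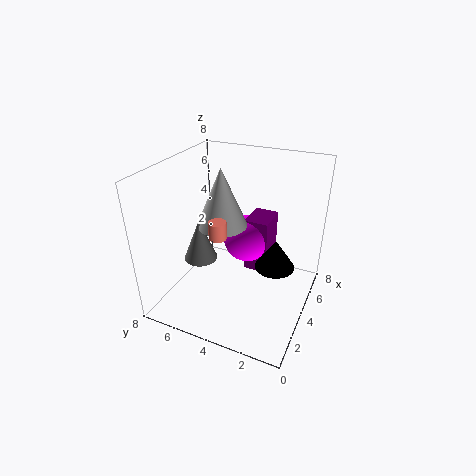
a_1 = 6.5
b_1 = 4.5
c_1 = 2.5
a_2 = 3.5
b_2 = 5
c_2 = 4
s_2 = 0.5
a_3 = 5
b_3 = 5.5
c_3 = 4
s_3 = 1.5
a_4 = 4
b_4 = 6.5
c_4 = 2
s_4 = 1
a_5 = 3
b_5 = 1.5
c_5 = 3.5
t_5 = 1.5
a_6 = 6
b_6 = 3
c_6 = 0.5
q_6 = 1.5
t_6 = 3.5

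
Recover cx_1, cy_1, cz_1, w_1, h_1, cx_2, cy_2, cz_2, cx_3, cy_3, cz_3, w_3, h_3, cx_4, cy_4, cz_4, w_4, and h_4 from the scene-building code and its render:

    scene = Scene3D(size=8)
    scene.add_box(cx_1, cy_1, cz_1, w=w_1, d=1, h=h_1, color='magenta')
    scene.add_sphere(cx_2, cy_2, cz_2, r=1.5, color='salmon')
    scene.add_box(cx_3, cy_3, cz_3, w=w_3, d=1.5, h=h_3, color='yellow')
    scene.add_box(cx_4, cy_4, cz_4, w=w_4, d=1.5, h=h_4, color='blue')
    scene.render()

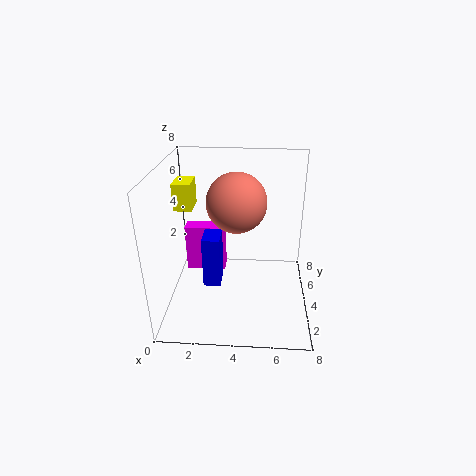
cx_1 = 0.5; cy_1 = 6; cz_1 = 0.5; w_1 = 2.5; h_1 = 3; cx_2 = 4; cy_2 = 3; cz_2 = 6.5; cx_3 = 0.5; cy_3 = 4; cz_3 = 5.5; w_3 = 1; h_3 = 1.5; cx_4 = 2; cy_4 = 3.5; cz_4 = 1; w_4 = 1; h_4 = 3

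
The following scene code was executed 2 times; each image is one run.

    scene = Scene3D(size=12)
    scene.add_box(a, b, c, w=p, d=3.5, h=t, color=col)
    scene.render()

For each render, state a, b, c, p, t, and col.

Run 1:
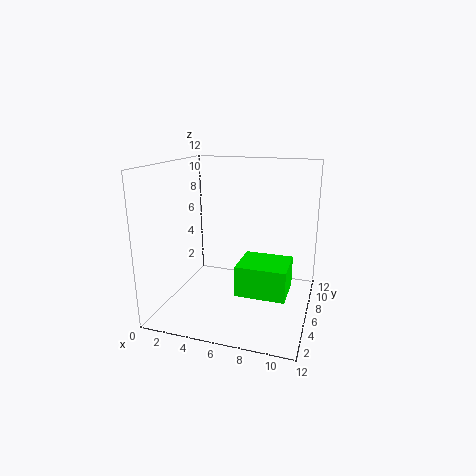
a = 6.5
b = 3.5
c = 2
p = 4
t = 2.5
col = 'lime'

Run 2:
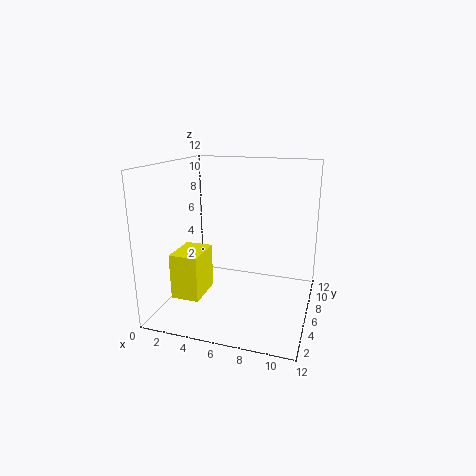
a = 0.5
b = 4
c = 0.5
p = 2.5
t = 4
col = 'yellow'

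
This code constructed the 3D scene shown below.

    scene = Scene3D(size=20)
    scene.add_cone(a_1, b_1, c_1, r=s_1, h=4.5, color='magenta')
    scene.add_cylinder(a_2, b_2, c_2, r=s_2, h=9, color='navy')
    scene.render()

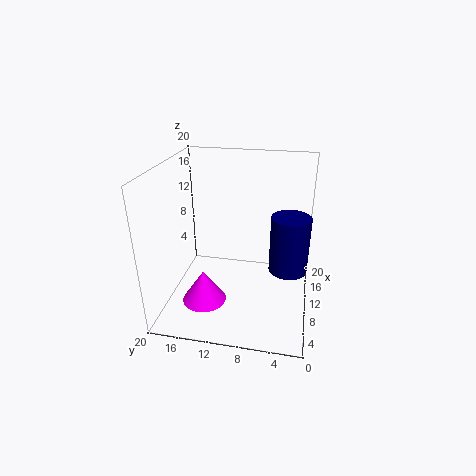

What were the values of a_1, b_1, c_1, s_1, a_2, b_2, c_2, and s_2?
a_1 = 6, b_1 = 14, c_1 = 2, s_1 = 3, a_2 = 15, b_2 = 3, c_2 = 2.5, s_2 = 3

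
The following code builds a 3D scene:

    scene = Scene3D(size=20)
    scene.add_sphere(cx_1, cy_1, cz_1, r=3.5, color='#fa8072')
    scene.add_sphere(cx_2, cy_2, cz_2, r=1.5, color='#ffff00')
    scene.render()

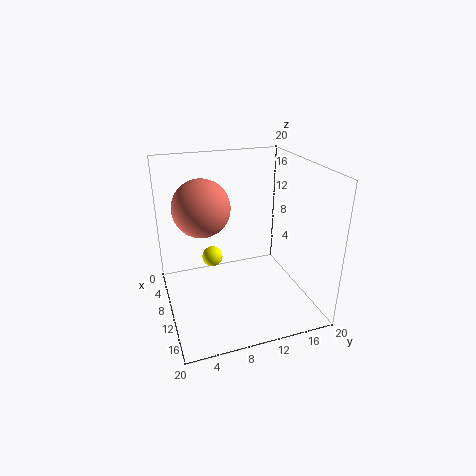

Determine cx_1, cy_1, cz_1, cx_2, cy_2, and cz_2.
cx_1 = 12.5, cy_1 = 4.5, cz_1 = 16, cx_2 = 7, cy_2 = 7, cz_2 = 6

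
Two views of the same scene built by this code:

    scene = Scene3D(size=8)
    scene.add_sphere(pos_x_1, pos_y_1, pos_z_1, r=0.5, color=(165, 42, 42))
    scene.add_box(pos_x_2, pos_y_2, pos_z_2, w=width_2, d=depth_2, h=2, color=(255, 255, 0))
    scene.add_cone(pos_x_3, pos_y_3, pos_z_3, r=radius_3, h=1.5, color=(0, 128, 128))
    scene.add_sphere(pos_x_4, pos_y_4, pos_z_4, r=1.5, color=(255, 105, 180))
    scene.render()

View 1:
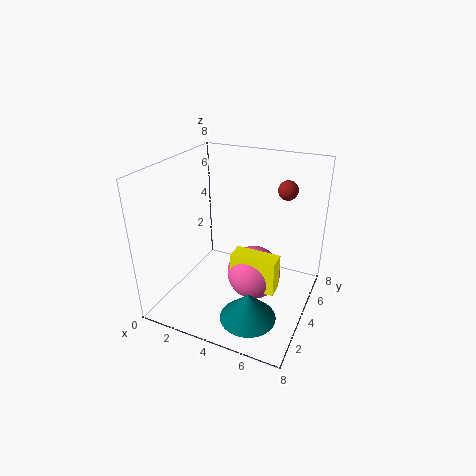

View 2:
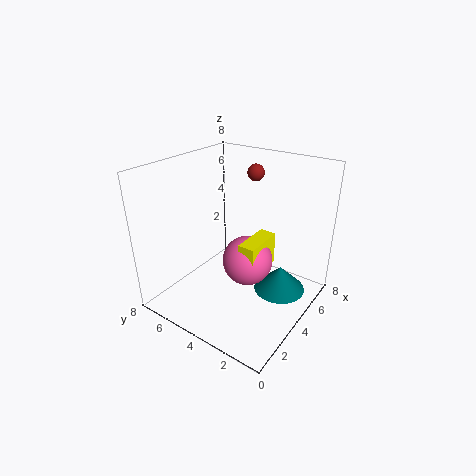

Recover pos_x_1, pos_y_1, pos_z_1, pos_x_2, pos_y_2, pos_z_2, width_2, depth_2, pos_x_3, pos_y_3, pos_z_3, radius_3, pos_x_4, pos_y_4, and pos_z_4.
pos_x_1 = 6.5
pos_y_1 = 4.5
pos_z_1 = 7
pos_x_2 = 4
pos_y_2 = 3
pos_z_2 = 1.5
width_2 = 2.5
depth_2 = 1
pos_x_3 = 5.5
pos_y_3 = 2
pos_z_3 = 0.5
radius_3 = 1.5
pos_x_4 = 5
pos_y_4 = 4
pos_z_4 = 2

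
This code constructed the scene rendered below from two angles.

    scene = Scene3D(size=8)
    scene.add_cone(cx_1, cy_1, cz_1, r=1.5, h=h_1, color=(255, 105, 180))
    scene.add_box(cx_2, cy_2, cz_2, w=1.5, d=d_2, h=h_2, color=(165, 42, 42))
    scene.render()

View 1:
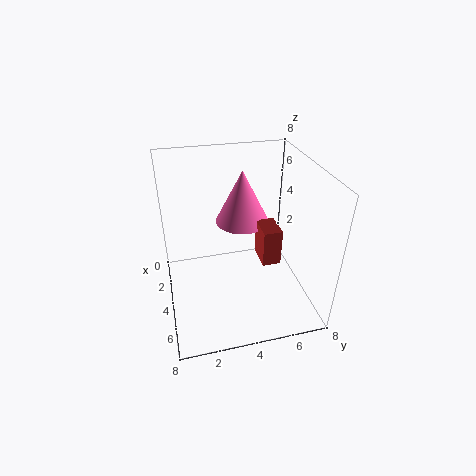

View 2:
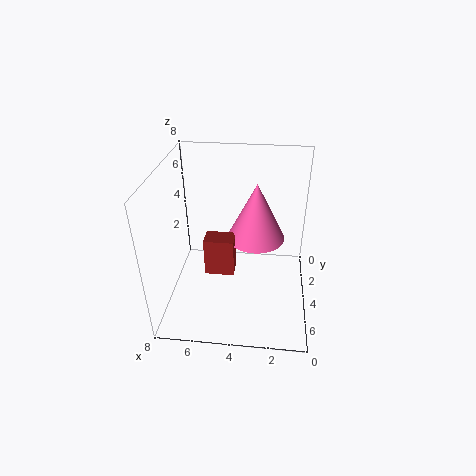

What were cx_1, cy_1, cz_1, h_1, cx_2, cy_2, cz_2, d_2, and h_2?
cx_1 = 3, cy_1 = 4.5, cz_1 = 4.5, h_1 = 3, cx_2 = 4, cy_2 = 5, cz_2 = 3, d_2 = 1, h_2 = 2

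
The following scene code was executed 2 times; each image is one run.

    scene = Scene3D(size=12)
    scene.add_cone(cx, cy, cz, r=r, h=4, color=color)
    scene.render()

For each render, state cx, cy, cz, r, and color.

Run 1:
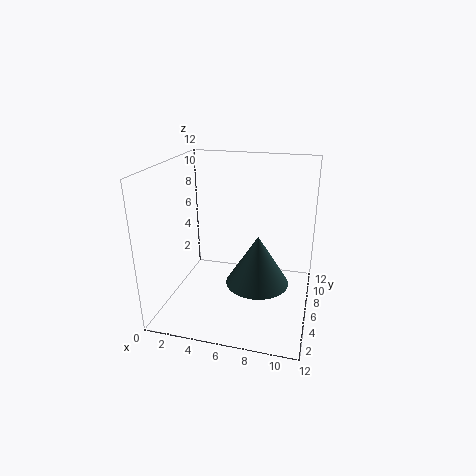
cx = 8; cy = 4.5; cz = 3; r = 2.5; color = 'darkslategray'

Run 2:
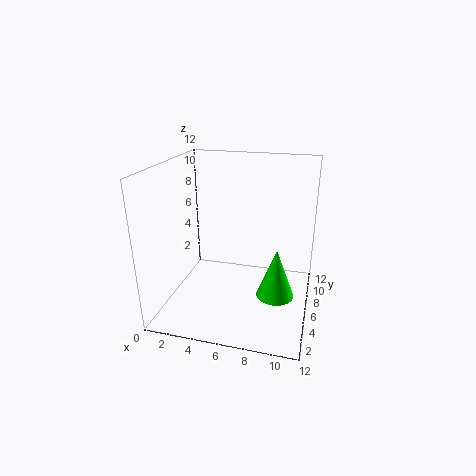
cx = 9.5; cy = 4.5; cz = 2; r = 1.5; color = 'lime'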